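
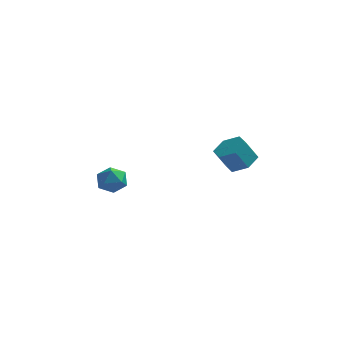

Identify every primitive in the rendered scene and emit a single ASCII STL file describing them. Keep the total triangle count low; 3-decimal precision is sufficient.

solid 
facet normal 0.451 0.232 -0.862
outer loop
vertex 3.766 -2.734 0.692
vertex 3.336 -2.013 0.661
vertex 4.083 -2.041 1.044
endloop
endfacet
facet normal 0.809 -0.514 0.284
outer loop
vertex 3.766 -2.734 0.692
vertex 4.083 -2.041 1.044
vertex 3.234 -3.008 1.71
endloop
endfacet
facet normal 0.809 -0.514 0.285
outer loop
vertex 3.234 -3.008 1.71
vertex 4.083 -2.041 1.044
vertex 3.551 -2.314 2.062
endloop
endfacet
facet normal -0.450 -0.232 0.862
outer loop
vertex 3.234 -3.008 1.71
vertex 3.551 -2.314 2.062
vertex 2.804 -2.287 1.679
endloop
endfacet
facet normal 0.451 0.232 -0.862
outer loop
vertex 4.083 -2.041 1.044
vertex 3.336 -2.013 0.661
vertex 3.653 -1.32 1.013
endloop
endfacet
facet normal 0.732 0.458 0.505
outer loop
vertex 4.083 -2.041 1.044
vertex 3.653 -1.32 1.013
vertex 3.551 -2.314 2.062
endloop
endfacet
facet normal 0.732 0.458 0.505
outer loop
vertex 3.551 -2.314 2.062
vertex 3.653 -1.32 1.013
vertex 3.121 -1.593 2.031
endloop
endfacet
facet normal -0.450 -0.232 0.862
outer loop
vertex 3.551 -2.314 2.062
vertex 3.121 -1.593 2.031
vertex 2.804 -2.287 1.679
endloop
endfacet
facet normal 0.451 0.232 -0.862
outer loop
vertex 3.653 -1.32 1.013
vertex 3.336 -2.013 0.661
vertex 2.906 -1.292 0.63
endloop
endfacet
facet normal -0.077 0.972 0.221
outer loop
vertex 3.653 -1.32 1.013
vertex 2.906 -1.292 0.63
vertex 3.121 -1.593 2.031
endloop
endfacet
facet normal -0.078 0.972 0.221
outer loop
vertex 3.121 -1.593 2.031
vertex 2.906 -1.292 0.63
vertex 2.374 -1.566 1.648
endloop
endfacet
facet normal -0.450 -0.232 0.862
outer loop
vertex 3.121 -1.593 2.031
vertex 2.374 -1.566 1.648
vertex 2.804 -2.287 1.679
endloop
endfacet
facet normal 0.450 0.232 -0.862
outer loop
vertex 2.906 -1.292 0.63
vertex 3.336 -2.013 0.661
vertex 2.589 -1.986 0.278
endloop
endfacet
facet normal -0.809 0.514 -0.285
outer loop
vertex 2.906 -1.292 0.63
vertex 2.589 -1.986 0.278
vertex 2.374 -1.566 1.648
endloop
endfacet
facet normal -0.809 0.515 -0.285
outer loop
vertex 2.374 -1.566 1.648
vertex 2.589 -1.986 0.278
vertex 2.057 -2.259 1.296
endloop
endfacet
facet normal -0.451 -0.232 0.862
outer loop
vertex 2.374 -1.566 1.648
vertex 2.057 -2.259 1.296
vertex 2.804 -2.287 1.679
endloop
endfacet
facet normal 0.450 0.232 -0.862
outer loop
vertex 2.589 -1.986 0.278
vertex 3.336 -2.013 0.661
vertex 3.019 -2.707 0.309
endloop
endfacet
facet normal -0.732 -0.458 -0.505
outer loop
vertex 2.589 -1.986 0.278
vertex 3.019 -2.707 0.309
vertex 2.057 -2.259 1.296
endloop
endfacet
facet normal -0.732 -0.458 -0.505
outer loop
vertex 2.057 -2.259 1.296
vertex 3.019 -2.707 0.309
vertex 2.487 -2.98 1.327
endloop
endfacet
facet normal -0.451 -0.232 0.862
outer loop
vertex 2.057 -2.259 1.296
vertex 2.487 -2.98 1.327
vertex 2.804 -2.287 1.679
endloop
endfacet
facet normal 0.450 0.232 -0.862
outer loop
vertex 3.019 -2.707 0.309
vertex 3.336 -2.013 0.661
vertex 3.766 -2.734 0.692
endloop
endfacet
facet normal 0.078 -0.972 -0.220
outer loop
vertex 3.019 -2.707 0.309
vertex 3.766 -2.734 0.692
vertex 2.487 -2.98 1.327
endloop
endfacet
facet normal 0.077 -0.972 -0.221
outer loop
vertex 2.487 -2.98 1.327
vertex 3.766 -2.734 0.692
vertex 3.234 -3.008 1.71
endloop
endfacet
facet normal -0.451 -0.232 0.862
outer loop
vertex 2.487 -2.98 1.327
vertex 3.234 -3.008 1.71
vertex 2.804 -2.287 1.679
endloop
endfacet
facet normal 0.209 0.322 0.923
outer loop
vertex -3.106 -0.958 -1.062
vertex -2.855 -1.711 -0.856
vertex -2.321 -1.172 -1.165
endloop
endfacet
facet normal 0.289 0.847 0.446
outer loop
vertex -3.106 -0.958 -1.062
vertex -2.321 -1.172 -1.165
vertex -2.706 -0.736 -1.743
endloop
endfacet
facet normal -0.334 0.936 0.109
outer loop
vertex -3.106 -0.958 -1.062
vertex -2.706 -0.736 -1.743
vertex -3.479 -1.006 -1.791
endloop
endfacet
facet normal -0.800 0.466 0.379
outer loop
vertex -3.106 -0.958 -1.062
vertex -3.479 -1.006 -1.791
vertex -3.571 -1.609 -1.243
endloop
endfacet
facet normal -0.464 0.086 0.882
outer loop
vertex -3.106 -0.958 -1.062
vertex -3.571 -1.609 -1.243
vertex -2.855 -1.711 -0.856
endloop
endfacet
facet normal 0.771 0.635 -0.035
outer loop
vertex -2.706 -0.736 -1.743
vertex -2.321 -1.172 -1.165
vertex -2.209 -1.351 -1.957
endloop
endfacet
facet normal 0.642 -0.213 0.737
outer loop
vertex -2.321 -1.172 -1.165
vertex -2.855 -1.711 -0.856
vertex -2.301 -1.954 -1.409
endloop
endfacet
facet normal -0.446 -0.594 0.669
outer loop
vertex -2.855 -1.711 -0.856
vertex -3.571 -1.609 -1.243
vertex -3.074 -2.224 -1.457
endloop
endfacet
facet normal -0.989 0.020 -0.144
outer loop
vertex -3.571 -1.609 -1.243
vertex -3.479 -1.006 -1.791
vertex -3.459 -1.788 -2.035
endloop
endfacet
facet normal -0.236 0.780 -0.580
outer loop
vertex -3.479 -1.006 -1.791
vertex -2.706 -0.736 -1.743
vertex -2.925 -1.249 -2.344
endloop
endfacet
facet normal 0.800 -0.466 -0.379
outer loop
vertex -2.674 -2.002 -2.138
vertex -2.209 -1.351 -1.957
vertex -2.301 -1.954 -1.409
endloop
endfacet
facet normal 0.334 -0.936 -0.109
outer loop
vertex -2.674 -2.002 -2.138
vertex -2.301 -1.954 -1.409
vertex -3.074 -2.224 -1.457
endloop
endfacet
facet normal -0.289 -0.847 -0.446
outer loop
vertex -2.674 -2.002 -2.138
vertex -3.074 -2.224 -1.457
vertex -3.459 -1.788 -2.035
endloop
endfacet
facet normal -0.209 -0.322 -0.923
outer loop
vertex -2.674 -2.002 -2.138
vertex -3.459 -1.788 -2.035
vertex -2.925 -1.249 -2.344
endloop
endfacet
facet normal 0.464 -0.086 -0.882
outer loop
vertex -2.674 -2.002 -2.138
vertex -2.925 -1.249 -2.344
vertex -2.209 -1.351 -1.957
endloop
endfacet
facet normal 0.989 -0.020 0.144
outer loop
vertex -2.301 -1.954 -1.409
vertex -2.209 -1.351 -1.957
vertex -2.321 -1.172 -1.165
endloop
endfacet
facet normal 0.236 -0.780 0.580
outer loop
vertex -3.074 -2.224 -1.457
vertex -2.301 -1.954 -1.409
vertex -2.855 -1.711 -0.856
endloop
endfacet
facet normal -0.771 -0.635 0.035
outer loop
vertex -3.459 -1.788 -2.035
vertex -3.074 -2.224 -1.457
vertex -3.571 -1.609 -1.243
endloop
endfacet
facet normal -0.642 0.213 -0.737
outer loop
vertex -2.925 -1.249 -2.344
vertex -3.459 -1.788 -2.035
vertex -3.479 -1.006 -1.791
endloop
endfacet
facet normal 0.446 0.594 -0.669
outer loop
vertex -2.209 -1.351 -1.957
vertex -2.925 -1.249 -2.344
vertex -2.706 -0.736 -1.743
endloop
endfacet

endsolid


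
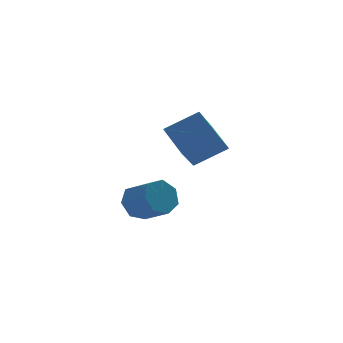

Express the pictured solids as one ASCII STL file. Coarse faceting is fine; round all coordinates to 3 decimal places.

solid 
facet normal -0.318 0.784 -0.533
outer loop
vertex 2.106 -0.24 -2.181
vertex 1.284 -0.622 -2.253
vertex 1.593 -0.059 -1.609
endloop
endfacet
facet normal 0.690 0.577 0.437
outer loop
vertex 2.106 -0.24 -2.181
vertex 1.593 -0.059 -1.609
vertex 2.599 -1.456 -1.355
endloop
endfacet
facet normal 0.690 0.577 0.437
outer loop
vertex 2.599 -1.456 -1.355
vertex 1.593 -0.059 -1.609
vertex 2.086 -1.275 -0.783
endloop
endfacet
facet normal 0.317 -0.784 0.533
outer loop
vertex 2.599 -1.456 -1.355
vertex 2.086 -1.275 -0.783
vertex 1.776 -1.838 -1.427
endloop
endfacet
facet normal -0.318 0.784 -0.533
outer loop
vertex 1.593 -0.059 -1.609
vertex 1.284 -0.622 -2.253
vertex 0.847 -0.302 -1.521
endloop
endfacet
facet normal -0.077 0.539 0.839
outer loop
vertex 1.593 -0.059 -1.609
vertex 0.847 -0.302 -1.521
vertex 2.086 -1.275 -0.783
endloop
endfacet
facet normal -0.077 0.538 0.839
outer loop
vertex 2.086 -1.275 -0.783
vertex 0.847 -0.302 -1.521
vertex 1.34 -1.518 -0.696
endloop
endfacet
facet normal 0.318 -0.784 0.533
outer loop
vertex 2.086 -1.275 -0.783
vertex 1.34 -1.518 -0.696
vertex 1.776 -1.838 -1.427
endloop
endfacet
facet normal -0.318 0.784 -0.533
outer loop
vertex 0.847 -0.302 -1.521
vertex 1.284 -0.622 -2.253
vertex 0.43 -0.786 -1.985
endloop
endfacet
facet normal -0.787 0.094 0.609
outer loop
vertex 0.847 -0.302 -1.521
vertex 0.43 -0.786 -1.985
vertex 1.34 -1.518 -0.696
endloop
endfacet
facet normal -0.787 0.096 0.610
outer loop
vertex 1.34 -1.518 -0.696
vertex 0.43 -0.786 -1.985
vertex 0.922 -2.002 -1.159
endloop
endfacet
facet normal 0.318 -0.784 0.533
outer loop
vertex 1.34 -1.518 -0.696
vertex 0.922 -2.002 -1.159
vertex 1.776 -1.838 -1.427
endloop
endfacet
facet normal -0.318 0.784 -0.533
outer loop
vertex 0.43 -0.786 -1.985
vertex 1.284 -0.622 -2.253
vertex 0.655 -1.147 -2.65
endloop
endfacet
facet normal -0.904 -0.419 -0.078
outer loop
vertex 0.43 -0.786 -1.985
vertex 0.655 -1.147 -2.65
vertex 0.922 -2.002 -1.159
endloop
endfacet
facet normal -0.904 -0.420 -0.079
outer loop
vertex 0.922 -2.002 -1.159
vertex 0.655 -1.147 -2.65
vertex 1.148 -2.363 -1.825
endloop
endfacet
facet normal 0.318 -0.784 0.533
outer loop
vertex 0.922 -2.002 -1.159
vertex 1.148 -2.363 -1.825
vertex 1.776 -1.838 -1.427
endloop
endfacet
facet normal -0.318 0.784 -0.533
outer loop
vertex 0.655 -1.147 -2.65
vertex 1.284 -0.622 -2.253
vertex 1.354 -1.112 -3.016
endloop
endfacet
facet normal -0.340 -0.618 -0.708
outer loop
vertex 0.655 -1.147 -2.65
vertex 1.354 -1.112 -3.016
vertex 1.148 -2.363 -1.825
endloop
endfacet
facet normal -0.340 -0.618 -0.708
outer loop
vertex 1.148 -2.363 -1.825
vertex 1.354 -1.112 -3.016
vertex 1.847 -2.328 -2.191
endloop
endfacet
facet normal 0.318 -0.784 0.533
outer loop
vertex 1.148 -2.363 -1.825
vertex 1.847 -2.328 -2.191
vertex 1.776 -1.838 -1.427
endloop
endfacet
facet normal -0.318 0.784 -0.533
outer loop
vertex 1.354 -1.112 -3.016
vertex 1.284 -0.622 -2.253
vertex 2.0 -0.709 -2.808
endloop
endfacet
facet normal 0.479 -0.352 -0.805
outer loop
vertex 1.354 -1.112 -3.016
vertex 2.0 -0.709 -2.808
vertex 1.847 -2.328 -2.191
endloop
endfacet
facet normal 0.480 -0.352 -0.804
outer loop
vertex 1.847 -2.328 -2.191
vertex 2.0 -0.709 -2.808
vertex 2.493 -1.924 -1.982
endloop
endfacet
facet normal 0.318 -0.784 0.533
outer loop
vertex 1.847 -2.328 -2.191
vertex 2.493 -1.924 -1.982
vertex 1.776 -1.838 -1.427
endloop
endfacet
facet normal -0.318 0.784 -0.533
outer loop
vertex 2.0 -0.709 -2.808
vertex 1.284 -0.622 -2.253
vertex 2.106 -0.24 -2.181
endloop
endfacet
facet normal 0.939 0.181 -0.294
outer loop
vertex 2.0 -0.709 -2.808
vertex 2.106 -0.24 -2.181
vertex 2.493 -1.924 -1.982
endloop
endfacet
facet normal 0.939 0.181 -0.294
outer loop
vertex 2.493 -1.924 -1.982
vertex 2.106 -0.24 -2.181
vertex 2.599 -1.456 -1.355
endloop
endfacet
facet normal 0.318 -0.785 0.532
outer loop
vertex 2.493 -1.924 -1.982
vertex 2.599 -1.456 -1.355
vertex 1.776 -1.838 -1.427
endloop
endfacet
facet normal -0.515 -0.513 0.687
outer loop
vertex 2.821 -3.11 3.766
vertex 1.402 -2.78 2.949
vertex 2.998 -4.396 2.938
endloop
endfacet
facet normal 0.849 -0.198 0.489
outer loop
vertex 4.038 -3.36 1.551
vertex 2.821 -3.11 3.766
vertex 2.998 -4.396 2.938
endloop
endfacet
facet normal -0.515 -0.513 0.687
outer loop
vertex 2.998 -4.396 2.938
vertex 1.402 -2.78 2.949
vertex 1.58 -4.066 2.121
endloop
endfacet
facet normal 0.115 -0.835 -0.538
outer loop
vertex 1.58 -4.066 2.121
vertex 4.038 -3.36 1.551
vertex 2.998 -4.396 2.938
endloop
endfacet
facet normal -0.115 0.835 0.538
outer loop
vertex 2.821 -3.11 3.766
vertex 2.442 -1.744 1.562
vertex 1.402 -2.78 2.949
endloop
endfacet
facet normal 0.850 -0.197 0.489
outer loop
vertex 3.86 -2.074 2.379
vertex 2.821 -3.11 3.766
vertex 4.038 -3.36 1.551
endloop
endfacet
facet normal -0.115 0.835 0.538
outer loop
vertex 3.86 -2.074 2.379
vertex 2.442 -1.744 1.562
vertex 2.821 -3.11 3.766
endloop
endfacet
facet normal -0.849 0.198 -0.489
outer loop
vertex 1.402 -2.78 2.949
vertex 2.442 -1.744 1.562
vertex 1.58 -4.066 2.121
endloop
endfacet
facet normal 0.115 -0.835 -0.538
outer loop
vertex 2.619 -3.03 0.734
vertex 4.038 -3.36 1.551
vertex 1.58 -4.066 2.121
endloop
endfacet
facet normal -0.850 0.198 -0.489
outer loop
vertex 1.58 -4.066 2.121
vertex 2.442 -1.744 1.562
vertex 2.619 -3.03 0.734
endloop
endfacet
facet normal 0.515 0.513 -0.687
outer loop
vertex 2.619 -3.03 0.734
vertex 3.86 -2.074 2.379
vertex 4.038 -3.36 1.551
endloop
endfacet
facet normal 0.515 0.513 -0.687
outer loop
vertex 2.442 -1.744 1.562
vertex 3.86 -2.074 2.379
vertex 2.619 -3.03 0.734
endloop
endfacet

endsolid


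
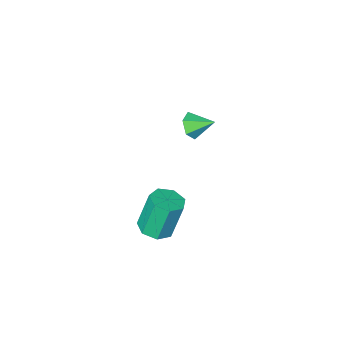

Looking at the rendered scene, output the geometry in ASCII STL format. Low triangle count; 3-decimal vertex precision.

solid 
facet normal 0.277 -0.068 -0.958
outer loop
vertex 2.86 2.887 -3.042
vertex 2.156 2.71 -3.233
vertex 2.472 3.388 -3.19
endloop
endfacet
facet normal 0.753 0.634 0.173
outer loop
vertex 2.86 2.887 -3.042
vertex 2.472 3.388 -3.19
vertex 2.367 3.008 -1.336
endloop
endfacet
facet normal 0.753 0.634 0.173
outer loop
vertex 2.367 3.008 -1.336
vertex 2.472 3.388 -3.19
vertex 1.979 3.509 -1.484
endloop
endfacet
facet normal -0.278 0.068 0.958
outer loop
vertex 2.367 3.008 -1.336
vertex 1.979 3.509 -1.484
vertex 1.664 2.83 -1.527
endloop
endfacet
facet normal 0.277 -0.068 -0.958
outer loop
vertex 2.472 3.388 -3.19
vertex 2.156 2.71 -3.233
vertex 1.847 3.379 -3.37
endloop
endfacet
facet normal 0.006 0.998 -0.069
outer loop
vertex 2.472 3.388 -3.19
vertex 1.847 3.379 -3.37
vertex 1.979 3.509 -1.484
endloop
endfacet
facet normal 0.006 0.998 -0.069
outer loop
vertex 1.979 3.509 -1.484
vertex 1.847 3.379 -3.37
vertex 1.354 3.5 -1.664
endloop
endfacet
facet normal -0.277 0.068 0.958
outer loop
vertex 1.979 3.509 -1.484
vertex 1.354 3.5 -1.664
vertex 1.664 2.83 -1.527
endloop
endfacet
facet normal 0.277 -0.068 -0.958
outer loop
vertex 1.847 3.379 -3.37
vertex 2.156 2.71 -3.233
vertex 1.455 2.865 -3.447
endloop
endfacet
facet normal -0.749 0.610 -0.260
outer loop
vertex 1.847 3.379 -3.37
vertex 1.455 2.865 -3.447
vertex 1.354 3.5 -1.664
endloop
endfacet
facet normal -0.749 0.610 -0.260
outer loop
vertex 1.354 3.5 -1.664
vertex 1.455 2.865 -3.447
vertex 0.962 2.986 -1.741
endloop
endfacet
facet normal -0.277 0.068 0.958
outer loop
vertex 1.354 3.5 -1.664
vertex 0.962 2.986 -1.741
vertex 1.664 2.83 -1.527
endloop
endfacet
facet normal 0.278 -0.068 -0.958
outer loop
vertex 1.455 2.865 -3.447
vertex 2.156 2.71 -3.233
vertex 1.591 2.234 -3.363
endloop
endfacet
facet normal -0.938 -0.236 -0.254
outer loop
vertex 1.455 2.865 -3.447
vertex 1.591 2.234 -3.363
vertex 0.962 2.986 -1.741
endloop
endfacet
facet normal -0.938 -0.236 -0.254
outer loop
vertex 0.962 2.986 -1.741
vertex 1.591 2.234 -3.363
vertex 1.098 2.355 -1.657
endloop
endfacet
facet normal -0.277 0.068 0.958
outer loop
vertex 0.962 2.986 -1.741
vertex 1.098 2.355 -1.657
vertex 1.664 2.83 -1.527
endloop
endfacet
facet normal 0.277 -0.068 -0.958
outer loop
vertex 1.591 2.234 -3.363
vertex 2.156 2.71 -3.233
vertex 2.153 1.961 -3.181
endloop
endfacet
facet normal -0.421 -0.905 -0.057
outer loop
vertex 1.591 2.234 -3.363
vertex 2.153 1.961 -3.181
vertex 1.098 2.355 -1.657
endloop
endfacet
facet normal -0.421 -0.905 -0.057
outer loop
vertex 1.098 2.355 -1.657
vertex 2.153 1.961 -3.181
vertex 1.66 2.082 -1.475
endloop
endfacet
facet normal -0.277 0.068 0.958
outer loop
vertex 1.098 2.355 -1.657
vertex 1.66 2.082 -1.475
vertex 1.664 2.83 -1.527
endloop
endfacet
facet normal 0.277 -0.068 -0.958
outer loop
vertex 2.153 1.961 -3.181
vertex 2.156 2.71 -3.233
vertex 2.718 2.252 -3.038
endloop
endfacet
facet normal 0.413 -0.892 0.183
outer loop
vertex 2.153 1.961 -3.181
vertex 2.718 2.252 -3.038
vertex 1.66 2.082 -1.475
endloop
endfacet
facet normal 0.413 -0.892 0.183
outer loop
vertex 1.66 2.082 -1.475
vertex 2.718 2.252 -3.038
vertex 2.225 2.373 -1.332
endloop
endfacet
facet normal -0.278 0.068 0.958
outer loop
vertex 1.66 2.082 -1.475
vertex 2.225 2.373 -1.332
vertex 1.664 2.83 -1.527
endloop
endfacet
facet normal 0.277 -0.068 -0.958
outer loop
vertex 2.718 2.252 -3.038
vertex 2.156 2.71 -3.233
vertex 2.86 2.887 -3.042
endloop
endfacet
facet normal 0.936 -0.207 0.285
outer loop
vertex 2.718 2.252 -3.038
vertex 2.86 2.887 -3.042
vertex 2.225 2.373 -1.332
endloop
endfacet
facet normal 0.936 -0.207 0.285
outer loop
vertex 2.225 2.373 -1.332
vertex 2.86 2.887 -3.042
vertex 2.367 3.008 -1.336
endloop
endfacet
facet normal -0.278 0.068 0.958
outer loop
vertex 2.225 2.373 -1.332
vertex 2.367 3.008 -1.336
vertex 1.664 2.83 -1.527
endloop
endfacet
facet normal 0.582 -0.659 -0.477
outer loop
vertex -2.449 -2.851 -3.338
vertex -2.877 -2.829 -3.891
vertex -2.338 -2.385 -3.847
endloop
endfacet
facet normal 0.444 0.611 0.656
outer loop
vertex -2.449 -2.851 -3.338
vertex -2.338 -2.385 -3.847
vertex -3.563 -2.051 -3.329
endloop
endfacet
facet normal 0.582 -0.659 -0.476
outer loop
vertex -2.338 -2.385 -3.847
vertex -2.877 -2.829 -3.891
vertex -2.765 -2.362 -4.401
endloop
endfacet
facet normal 0.212 0.969 -0.123
outer loop
vertex -2.338 -2.385 -3.847
vertex -2.765 -2.362 -4.401
vertex -3.563 -2.051 -3.329
endloop
endfacet
facet normal 0.581 -0.660 -0.476
outer loop
vertex -2.765 -2.362 -4.401
vertex -2.877 -2.829 -3.891
vertex -3.305 -2.806 -4.445
endloop
endfacet
facet normal -0.497 0.661 -0.562
outer loop
vertex -2.765 -2.362 -4.401
vertex -3.305 -2.806 -4.445
vertex -3.563 -2.051 -3.329
endloop
endfacet
facet normal 0.582 -0.659 -0.477
outer loop
vertex -3.305 -2.806 -4.445
vertex -2.877 -2.829 -3.891
vertex -3.416 -3.273 -3.935
endloop
endfacet
facet normal -0.975 -0.008 -0.220
outer loop
vertex -3.305 -2.806 -4.445
vertex -3.416 -3.273 -3.935
vertex -3.563 -2.051 -3.329
endloop
endfacet
facet normal 0.582 -0.659 -0.477
outer loop
vertex -3.416 -3.273 -3.935
vertex -2.877 -2.829 -3.891
vertex -2.988 -3.296 -3.382
endloop
endfacet
facet normal -0.743 -0.367 0.560
outer loop
vertex -3.416 -3.273 -3.935
vertex -2.988 -3.296 -3.382
vertex -3.563 -2.051 -3.329
endloop
endfacet
facet normal 0.582 -0.658 -0.477
outer loop
vertex -2.988 -3.296 -3.382
vertex -2.877 -2.829 -3.891
vertex -2.449 -2.851 -3.338
endloop
endfacet
facet normal -0.034 -0.058 0.998
outer loop
vertex -2.988 -3.296 -3.382
vertex -2.449 -2.851 -3.338
vertex -3.563 -2.051 -3.329
endloop
endfacet

endsolid


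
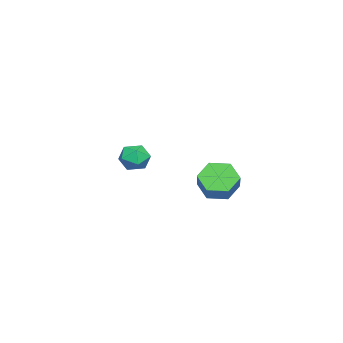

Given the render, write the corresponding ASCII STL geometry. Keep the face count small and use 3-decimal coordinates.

solid 
facet normal -0.733 -0.240 -0.637
outer loop
vertex 1.324 1.325 -0.603
vertex 0.709 1.65 -0.017
vertex 1.074 2.199 -0.644
endloop
endfacet
facet normal 0.622 0.142 -0.770
outer loop
vertex 1.324 1.325 -0.603
vertex 1.074 2.199 -0.644
vertex 2.307 1.645 0.25
endloop
endfacet
facet normal 0.622 0.143 -0.770
outer loop
vertex 2.307 1.645 0.25
vertex 1.074 2.199 -0.644
vertex 2.057 2.519 0.21
endloop
endfacet
facet normal 0.733 0.239 0.637
outer loop
vertex 2.307 1.645 0.25
vertex 2.057 2.519 0.21
vertex 1.691 1.97 0.837
endloop
endfacet
facet normal -0.734 -0.239 -0.636
outer loop
vertex 1.074 2.199 -0.644
vertex 0.709 1.65 -0.017
vertex 0.459 2.524 -0.057
endloop
endfacet
facet normal 0.074 0.903 -0.423
outer loop
vertex 1.074 2.199 -0.644
vertex 0.459 2.524 -0.057
vertex 2.057 2.519 0.21
endloop
endfacet
facet normal 0.074 0.903 -0.423
outer loop
vertex 2.057 2.519 0.21
vertex 0.459 2.524 -0.057
vertex 1.441 2.844 0.796
endloop
endfacet
facet normal 0.733 0.239 0.637
outer loop
vertex 2.057 2.519 0.21
vertex 1.441 2.844 0.796
vertex 1.691 1.97 0.837
endloop
endfacet
facet normal -0.733 -0.239 -0.637
outer loop
vertex 0.459 2.524 -0.057
vertex 0.709 1.65 -0.017
vertex 0.093 1.975 0.57
endloop
endfacet
facet normal -0.549 0.761 0.346
outer loop
vertex 0.459 2.524 -0.057
vertex 0.093 1.975 0.57
vertex 1.441 2.844 0.796
endloop
endfacet
facet normal -0.549 0.761 0.347
outer loop
vertex 1.441 2.844 0.796
vertex 0.093 1.975 0.57
vertex 1.076 2.295 1.423
endloop
endfacet
facet normal 0.733 0.240 0.637
outer loop
vertex 1.441 2.844 0.796
vertex 1.076 2.295 1.423
vertex 1.691 1.97 0.837
endloop
endfacet
facet normal -0.733 -0.239 -0.637
outer loop
vertex 0.093 1.975 0.57
vertex 0.709 1.65 -0.017
vertex 0.343 1.101 0.61
endloop
endfacet
facet normal -0.622 -0.143 0.770
outer loop
vertex 0.093 1.975 0.57
vertex 0.343 1.101 0.61
vertex 1.076 2.295 1.423
endloop
endfacet
facet normal -0.622 -0.142 0.770
outer loop
vertex 1.076 2.295 1.423
vertex 0.343 1.101 0.61
vertex 1.326 1.421 1.464
endloop
endfacet
facet normal 0.733 0.240 0.637
outer loop
vertex 1.076 2.295 1.423
vertex 1.326 1.421 1.464
vertex 1.691 1.97 0.837
endloop
endfacet
facet normal -0.733 -0.239 -0.637
outer loop
vertex 0.343 1.101 0.61
vertex 0.709 1.65 -0.017
vertex 0.959 0.776 0.024
endloop
endfacet
facet normal -0.074 -0.903 0.423
outer loop
vertex 0.343 1.101 0.61
vertex 0.959 0.776 0.024
vertex 1.326 1.421 1.464
endloop
endfacet
facet normal -0.073 -0.903 0.423
outer loop
vertex 1.326 1.421 1.464
vertex 0.959 0.776 0.024
vertex 1.941 1.096 0.877
endloop
endfacet
facet normal 0.734 0.239 0.636
outer loop
vertex 1.326 1.421 1.464
vertex 1.941 1.096 0.877
vertex 1.691 1.97 0.837
endloop
endfacet
facet normal -0.733 -0.240 -0.637
outer loop
vertex 0.959 0.776 0.024
vertex 0.709 1.65 -0.017
vertex 1.324 1.325 -0.603
endloop
endfacet
facet normal 0.549 -0.761 -0.347
outer loop
vertex 0.959 0.776 0.024
vertex 1.324 1.325 -0.603
vertex 1.941 1.096 0.877
endloop
endfacet
facet normal 0.548 -0.761 -0.346
outer loop
vertex 1.941 1.096 0.877
vertex 1.324 1.325 -0.603
vertex 2.307 1.645 0.25
endloop
endfacet
facet normal 0.733 0.239 0.637
outer loop
vertex 1.941 1.096 0.877
vertex 2.307 1.645 0.25
vertex 1.691 1.97 0.837
endloop
endfacet
facet normal -0.596 0.715 0.366
outer loop
vertex -3.558 -2.938 -0.256
vertex -4.231 -3.354 -0.539
vertex -3.938 -3.506 0.234
endloop
endfacet
facet normal -0.002 0.654 0.757
outer loop
vertex -3.558 -2.938 -0.256
vertex -3.938 -3.506 0.234
vertex -3.098 -3.47 0.205
endloop
endfacet
facet normal 0.556 0.764 0.327
outer loop
vertex -3.558 -2.938 -0.256
vertex -3.098 -3.47 0.205
vertex -2.872 -3.296 -0.586
endloop
endfacet
facet normal 0.308 0.893 -0.329
outer loop
vertex -3.558 -2.938 -0.256
vertex -2.872 -3.296 -0.586
vertex -3.573 -3.224 -1.046
endloop
endfacet
facet normal -0.405 0.862 -0.304
outer loop
vertex -3.558 -2.938 -0.256
vertex -3.573 -3.224 -1.046
vertex -4.231 -3.354 -0.539
endloop
endfacet
facet normal 0.035 -0.017 0.999
outer loop
vertex -3.098 -3.47 0.205
vertex -3.938 -3.506 0.234
vertex -3.487 -4.216 0.206
endloop
endfacet
facet normal -0.926 0.082 0.367
outer loop
vertex -3.938 -3.506 0.234
vertex -4.231 -3.354 -0.539
vertex -4.188 -4.144 -0.254
endloop
endfacet
facet normal -0.617 0.321 -0.719
outer loop
vertex -4.231 -3.354 -0.539
vertex -3.573 -3.224 -1.046
vertex -3.962 -3.97 -1.045
endloop
endfacet
facet normal 0.536 0.370 -0.759
outer loop
vertex -3.573 -3.224 -1.046
vertex -2.872 -3.296 -0.586
vertex -3.122 -3.934 -1.074
endloop
endfacet
facet normal 0.939 0.161 0.304
outer loop
vertex -2.872 -3.296 -0.586
vertex -3.098 -3.47 0.205
vertex -2.829 -4.086 -0.301
endloop
endfacet
facet normal -0.308 -0.893 0.329
outer loop
vertex -3.502 -4.502 -0.584
vertex -3.487 -4.216 0.206
vertex -4.188 -4.144 -0.254
endloop
endfacet
facet normal -0.556 -0.764 -0.327
outer loop
vertex -3.502 -4.502 -0.584
vertex -4.188 -4.144 -0.254
vertex -3.962 -3.97 -1.045
endloop
endfacet
facet normal 0.002 -0.654 -0.757
outer loop
vertex -3.502 -4.502 -0.584
vertex -3.962 -3.97 -1.045
vertex -3.122 -3.934 -1.074
endloop
endfacet
facet normal 0.596 -0.715 -0.366
outer loop
vertex -3.502 -4.502 -0.584
vertex -3.122 -3.934 -1.074
vertex -2.829 -4.086 -0.301
endloop
endfacet
facet normal 0.405 -0.862 0.304
outer loop
vertex -3.502 -4.502 -0.584
vertex -2.829 -4.086 -0.301
vertex -3.487 -4.216 0.206
endloop
endfacet
facet normal -0.536 -0.370 0.759
outer loop
vertex -4.188 -4.144 -0.254
vertex -3.487 -4.216 0.206
vertex -3.938 -3.506 0.234
endloop
endfacet
facet normal -0.939 -0.161 -0.304
outer loop
vertex -3.962 -3.97 -1.045
vertex -4.188 -4.144 -0.254
vertex -4.231 -3.354 -0.539
endloop
endfacet
facet normal -0.035 0.017 -0.999
outer loop
vertex -3.122 -3.934 -1.074
vertex -3.962 -3.97 -1.045
vertex -3.573 -3.224 -1.046
endloop
endfacet
facet normal 0.926 -0.082 -0.367
outer loop
vertex -2.829 -4.086 -0.301
vertex -3.122 -3.934 -1.074
vertex -2.872 -3.296 -0.586
endloop
endfacet
facet normal 0.617 -0.321 0.719
outer loop
vertex -3.487 -4.216 0.206
vertex -2.829 -4.086 -0.301
vertex -3.098 -3.47 0.205
endloop
endfacet

endsolid


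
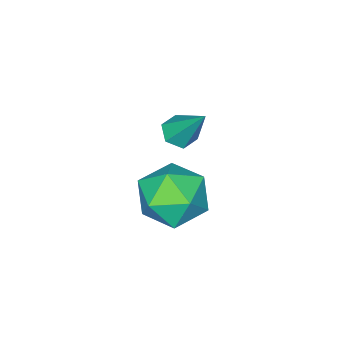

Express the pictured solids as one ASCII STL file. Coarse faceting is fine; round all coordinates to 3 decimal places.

solid 
facet normal -0.041 -0.586 -0.810
outer loop
vertex 1.742 -2.437 2.853
vertex 1.163 -2.438 2.883
vertex 1.436 -2.03 2.574
endloop
endfacet
facet normal 0.828 0.551 -0.104
outer loop
vertex 1.742 -2.437 2.853
vertex 1.436 -2.03 2.574
vertex 1.237 -1.402 4.317
endloop
endfacet
facet normal -0.042 -0.585 -0.810
outer loop
vertex 1.436 -2.03 2.574
vertex 1.163 -2.438 2.883
vertex 0.857 -2.031 2.605
endloop
endfacet
facet normal -0.020 0.940 -0.341
outer loop
vertex 1.436 -2.03 2.574
vertex 0.857 -2.031 2.605
vertex 1.237 -1.402 4.317
endloop
endfacet
facet normal -0.042 -0.585 -0.810
outer loop
vertex 0.857 -2.031 2.605
vertex 1.163 -2.438 2.883
vertex 0.584 -2.439 2.914
endloop
endfacet
facet normal -0.836 0.548 -0.016
outer loop
vertex 0.857 -2.031 2.605
vertex 0.584 -2.439 2.914
vertex 1.237 -1.402 4.317
endloop
endfacet
facet normal -0.042 -0.585 -0.810
outer loop
vertex 0.584 -2.439 2.914
vertex 1.163 -2.438 2.883
vertex 0.89 -2.846 3.192
endloop
endfacet
facet normal -0.805 -0.232 0.546
outer loop
vertex 0.584 -2.439 2.914
vertex 0.89 -2.846 3.192
vertex 1.237 -1.402 4.317
endloop
endfacet
facet normal -0.042 -0.585 -0.810
outer loop
vertex 0.89 -2.846 3.192
vertex 1.163 -2.438 2.883
vertex 1.469 -2.845 3.161
endloop
endfacet
facet normal 0.043 -0.620 0.783
outer loop
vertex 0.89 -2.846 3.192
vertex 1.469 -2.845 3.161
vertex 1.237 -1.402 4.317
endloop
endfacet
facet normal -0.041 -0.584 -0.810
outer loop
vertex 1.469 -2.845 3.161
vertex 1.163 -2.438 2.883
vertex 1.742 -2.437 2.853
endloop
endfacet
facet normal 0.859 -0.229 0.458
outer loop
vertex 1.469 -2.845 3.161
vertex 1.742 -2.437 2.853
vertex 1.237 -1.402 4.317
endloop
endfacet
facet normal -0.939 -0.093 0.330
outer loop
vertex 0.836 -2.065 0.388
vertex 1.218 -2.687 1.298
vertex 1.131 -1.526 1.379
endloop
endfacet
facet normal -0.855 0.518 -0.027
outer loop
vertex 0.836 -2.065 0.388
vertex 1.131 -1.526 1.379
vertex 1.441 -1.068 0.351
endloop
endfacet
facet normal -0.633 0.359 -0.686
outer loop
vertex 0.836 -2.065 0.388
vertex 1.441 -1.068 0.351
vertex 1.72 -1.946 -0.365
endloop
endfacet
facet normal -0.580 -0.350 -0.736
outer loop
vertex 0.836 -2.065 0.388
vertex 1.72 -1.946 -0.365
vertex 1.582 -2.947 0.22
endloop
endfacet
facet normal -0.769 -0.630 -0.108
outer loop
vertex 0.836 -2.065 0.388
vertex 1.582 -2.947 0.22
vertex 1.218 -2.687 1.298
endloop
endfacet
facet normal -0.341 0.893 0.295
outer loop
vertex 1.441 -1.068 0.351
vertex 1.131 -1.526 1.379
vertex 2.198 -1.073 1.24
endloop
endfacet
facet normal -0.477 -0.097 0.874
outer loop
vertex 1.131 -1.526 1.379
vertex 1.218 -2.687 1.298
vertex 2.06 -2.074 1.825
endloop
endfacet
facet normal -0.200 -0.966 0.165
outer loop
vertex 1.218 -2.687 1.298
vertex 1.582 -2.947 0.22
vertex 2.339 -2.952 1.109
endloop
endfacet
facet normal 0.107 -0.513 -0.852
outer loop
vertex 1.582 -2.947 0.22
vertex 1.72 -1.946 -0.365
vertex 2.649 -2.494 0.081
endloop
endfacet
facet normal 0.020 0.636 -0.772
outer loop
vertex 1.72 -1.946 -0.365
vertex 1.441 -1.068 0.351
vertex 2.562 -1.333 0.162
endloop
endfacet
facet normal 0.580 0.350 0.736
outer loop
vertex 2.944 -1.955 1.072
vertex 2.198 -1.073 1.24
vertex 2.06 -2.074 1.825
endloop
endfacet
facet normal 0.633 -0.359 0.686
outer loop
vertex 2.944 -1.955 1.072
vertex 2.06 -2.074 1.825
vertex 2.339 -2.952 1.109
endloop
endfacet
facet normal 0.855 -0.518 0.027
outer loop
vertex 2.944 -1.955 1.072
vertex 2.339 -2.952 1.109
vertex 2.649 -2.494 0.081
endloop
endfacet
facet normal 0.939 0.093 -0.330
outer loop
vertex 2.944 -1.955 1.072
vertex 2.649 -2.494 0.081
vertex 2.562 -1.333 0.162
endloop
endfacet
facet normal 0.769 0.630 0.108
outer loop
vertex 2.944 -1.955 1.072
vertex 2.562 -1.333 0.162
vertex 2.198 -1.073 1.24
endloop
endfacet
facet normal -0.107 0.513 0.852
outer loop
vertex 2.06 -2.074 1.825
vertex 2.198 -1.073 1.24
vertex 1.131 -1.526 1.379
endloop
endfacet
facet normal -0.020 -0.636 0.772
outer loop
vertex 2.339 -2.952 1.109
vertex 2.06 -2.074 1.825
vertex 1.218 -2.687 1.298
endloop
endfacet
facet normal 0.341 -0.893 -0.295
outer loop
vertex 2.649 -2.494 0.081
vertex 2.339 -2.952 1.109
vertex 1.582 -2.947 0.22
endloop
endfacet
facet normal 0.477 0.097 -0.874
outer loop
vertex 2.562 -1.333 0.162
vertex 2.649 -2.494 0.081
vertex 1.72 -1.946 -0.365
endloop
endfacet
facet normal 0.200 0.966 -0.165
outer loop
vertex 2.198 -1.073 1.24
vertex 2.562 -1.333 0.162
vertex 1.441 -1.068 0.351
endloop
endfacet

endsolid


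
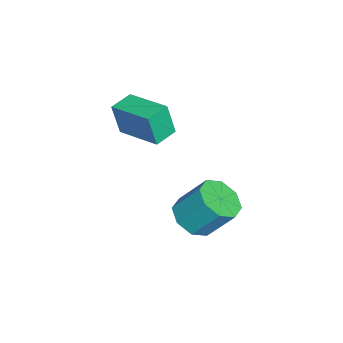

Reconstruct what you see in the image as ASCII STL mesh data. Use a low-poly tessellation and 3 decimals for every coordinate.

solid 
facet normal -0.050 -0.612 -0.790
outer loop
vertex -2.137 1.193 -3.017
vertex -3.061 1.089 -2.878
vertex -2.527 1.683 -3.372
endloop
endfacet
facet normal 0.839 0.403 -0.365
outer loop
vertex -2.137 1.193 -3.017
vertex -2.527 1.683 -3.372
vertex -2.055 2.196 -1.722
endloop
endfacet
facet normal 0.839 0.403 -0.365
outer loop
vertex -2.055 2.196 -1.722
vertex -2.527 1.683 -3.372
vertex -2.445 2.686 -2.077
endloop
endfacet
facet normal 0.050 0.612 0.789
outer loop
vertex -2.055 2.196 -1.722
vertex -2.445 2.686 -2.077
vertex -2.979 2.091 -1.582
endloop
endfacet
facet normal -0.051 -0.611 -0.790
outer loop
vertex -2.527 1.683 -3.372
vertex -3.061 1.089 -2.878
vertex -3.229 1.825 -3.437
endloop
endfacet
facet normal 0.211 0.766 -0.607
outer loop
vertex -2.527 1.683 -3.372
vertex -3.229 1.825 -3.437
vertex -2.445 2.686 -2.077
endloop
endfacet
facet normal 0.211 0.766 -0.607
outer loop
vertex -2.445 2.686 -2.077
vertex -3.229 1.825 -3.437
vertex -3.147 2.828 -2.142
endloop
endfacet
facet normal 0.051 0.612 0.790
outer loop
vertex -2.445 2.686 -2.077
vertex -3.147 2.828 -2.142
vertex -2.979 2.091 -1.582
endloop
endfacet
facet normal -0.049 -0.611 -0.790
outer loop
vertex -3.229 1.825 -3.437
vertex -3.061 1.089 -2.878
vertex -3.833 1.535 -3.175
endloop
endfacet
facet normal -0.541 0.681 -0.493
outer loop
vertex -3.229 1.825 -3.437
vertex -3.833 1.535 -3.175
vertex -3.147 2.828 -2.142
endloop
endfacet
facet normal -0.541 0.681 -0.493
outer loop
vertex -3.147 2.828 -2.142
vertex -3.833 1.535 -3.175
vertex -3.751 2.538 -1.88
endloop
endfacet
facet normal 0.049 0.611 0.790
outer loop
vertex -3.147 2.828 -2.142
vertex -3.751 2.538 -1.88
vertex -2.979 2.091 -1.582
endloop
endfacet
facet normal -0.050 -0.612 -0.789
outer loop
vertex -3.833 1.535 -3.175
vertex -3.061 1.089 -2.878
vertex -3.985 0.984 -2.738
endloop
endfacet
facet normal -0.976 0.197 -0.091
outer loop
vertex -3.833 1.535 -3.175
vertex -3.985 0.984 -2.738
vertex -3.751 2.538 -1.88
endloop
endfacet
facet normal -0.976 0.197 -0.091
outer loop
vertex -3.751 2.538 -1.88
vertex -3.985 0.984 -2.738
vertex -3.903 1.987 -1.443
endloop
endfacet
facet normal 0.050 0.612 0.789
outer loop
vertex -3.751 2.538 -1.88
vertex -3.903 1.987 -1.443
vertex -2.979 2.091 -1.582
endloop
endfacet
facet normal -0.050 -0.612 -0.789
outer loop
vertex -3.985 0.984 -2.738
vertex -3.061 1.089 -2.878
vertex -3.595 0.494 -2.383
endloop
endfacet
facet normal -0.839 -0.403 0.365
outer loop
vertex -3.985 0.984 -2.738
vertex -3.595 0.494 -2.383
vertex -3.903 1.987 -1.443
endloop
endfacet
facet normal -0.839 -0.403 0.365
outer loop
vertex -3.903 1.987 -1.443
vertex -3.595 0.494 -2.383
vertex -3.513 1.497 -1.088
endloop
endfacet
facet normal 0.050 0.612 0.790
outer loop
vertex -3.903 1.987 -1.443
vertex -3.513 1.497 -1.088
vertex -2.979 2.091 -1.582
endloop
endfacet
facet normal -0.051 -0.612 -0.790
outer loop
vertex -3.595 0.494 -2.383
vertex -3.061 1.089 -2.878
vertex -2.893 0.352 -2.318
endloop
endfacet
facet normal -0.211 -0.766 0.607
outer loop
vertex -3.595 0.494 -2.383
vertex -2.893 0.352 -2.318
vertex -3.513 1.497 -1.088
endloop
endfacet
facet normal -0.211 -0.766 0.607
outer loop
vertex -3.513 1.497 -1.088
vertex -2.893 0.352 -2.318
vertex -2.811 1.355 -1.023
endloop
endfacet
facet normal 0.051 0.611 0.790
outer loop
vertex -3.513 1.497 -1.088
vertex -2.811 1.355 -1.023
vertex -2.979 2.091 -1.582
endloop
endfacet
facet normal -0.049 -0.611 -0.790
outer loop
vertex -2.893 0.352 -2.318
vertex -3.061 1.089 -2.878
vertex -2.289 0.642 -2.58
endloop
endfacet
facet normal 0.541 -0.681 0.493
outer loop
vertex -2.893 0.352 -2.318
vertex -2.289 0.642 -2.58
vertex -2.811 1.355 -1.023
endloop
endfacet
facet normal 0.541 -0.681 0.493
outer loop
vertex -2.811 1.355 -1.023
vertex -2.289 0.642 -2.58
vertex -2.207 1.645 -1.285
endloop
endfacet
facet normal 0.049 0.611 0.790
outer loop
vertex -2.811 1.355 -1.023
vertex -2.207 1.645 -1.285
vertex -2.979 2.091 -1.582
endloop
endfacet
facet normal -0.050 -0.612 -0.789
outer loop
vertex -2.289 0.642 -2.58
vertex -3.061 1.089 -2.878
vertex -2.137 1.193 -3.017
endloop
endfacet
facet normal 0.976 -0.197 0.091
outer loop
vertex -2.289 0.642 -2.58
vertex -2.137 1.193 -3.017
vertex -2.207 1.645 -1.285
endloop
endfacet
facet normal 0.976 -0.197 0.091
outer loop
vertex -2.207 1.645 -1.285
vertex -2.137 1.193 -3.017
vertex -2.055 2.196 -1.722
endloop
endfacet
facet normal 0.050 0.612 0.789
outer loop
vertex -2.207 1.645 -1.285
vertex -2.055 2.196 -1.722
vertex -2.979 2.091 -1.582
endloop
endfacet
facet normal -0.540 -0.822 -0.179
outer loop
vertex -4.013 -2.017 2.064
vertex -4.838 -1.501 2.183
vertex -4.021 -1.72 0.726
endloop
endfacet
facet normal 0.842 -0.526 -0.122
outer loop
vertex -3.022 -0.199 1.057
vertex -4.013 -2.017 2.064
vertex -4.021 -1.72 0.726
endloop
endfacet
facet normal -0.539 -0.823 -0.179
outer loop
vertex -4.021 -1.72 0.726
vertex -4.838 -1.501 2.183
vertex -4.846 -1.205 0.845
endloop
endfacet
facet normal -0.006 0.216 -0.976
outer loop
vertex -4.846 -1.205 0.845
vertex -3.022 -0.199 1.057
vertex -4.021 -1.72 0.726
endloop
endfacet
facet normal 0.006 -0.216 0.976
outer loop
vertex -4.013 -2.017 2.064
vertex -3.839 0.02 2.514
vertex -4.838 -1.501 2.183
endloop
endfacet
facet normal 0.842 -0.526 -0.121
outer loop
vertex -3.014 -0.495 2.395
vertex -4.013 -2.017 2.064
vertex -3.022 -0.199 1.057
endloop
endfacet
facet normal 0.006 -0.216 0.976
outer loop
vertex -3.014 -0.495 2.395
vertex -3.839 0.02 2.514
vertex -4.013 -2.017 2.064
endloop
endfacet
facet normal -0.842 0.526 0.121
outer loop
vertex -4.838 -1.501 2.183
vertex -3.839 0.02 2.514
vertex -4.846 -1.205 0.845
endloop
endfacet
facet normal -0.006 0.216 -0.976
outer loop
vertex -3.847 0.317 1.176
vertex -3.022 -0.199 1.057
vertex -4.846 -1.205 0.845
endloop
endfacet
facet normal -0.842 0.526 0.122
outer loop
vertex -4.846 -1.205 0.845
vertex -3.839 0.02 2.514
vertex -3.847 0.317 1.176
endloop
endfacet
facet normal 0.540 0.822 0.179
outer loop
vertex -3.847 0.317 1.176
vertex -3.014 -0.495 2.395
vertex -3.022 -0.199 1.057
endloop
endfacet
facet normal 0.539 0.823 0.179
outer loop
vertex -3.839 0.02 2.514
vertex -3.014 -0.495 2.395
vertex -3.847 0.317 1.176
endloop
endfacet

endsolid


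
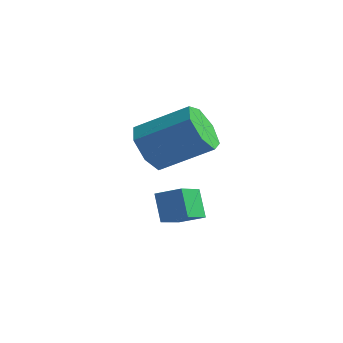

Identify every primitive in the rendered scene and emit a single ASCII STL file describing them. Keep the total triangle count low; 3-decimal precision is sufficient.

solid 
facet normal -0.686 -0.529 -0.500
outer loop
vertex -2.551 0.325 0.233
vertex -3.173 0.482 0.92
vertex -3.007 0.995 0.15
endloop
endfacet
facet normal 0.465 0.210 -0.860
outer loop
vertex -2.551 0.325 0.233
vertex -3.007 0.995 0.15
vertex -1.206 1.361 1.212
endloop
endfacet
facet normal 0.464 0.211 -0.860
outer loop
vertex -1.206 1.361 1.212
vertex -3.007 0.995 0.15
vertex -1.662 2.031 1.13
endloop
endfacet
facet normal 0.687 0.528 0.499
outer loop
vertex -1.206 1.361 1.212
vertex -1.662 2.031 1.13
vertex -1.827 1.518 1.9
endloop
endfacet
facet normal -0.687 -0.528 -0.500
outer loop
vertex -3.007 0.995 0.15
vertex -3.173 0.482 0.92
vertex -3.588 1.28 0.648
endloop
endfacet
facet normal -0.148 0.774 -0.616
outer loop
vertex -3.007 0.995 0.15
vertex -3.588 1.28 0.648
vertex -1.662 2.031 1.13
endloop
endfacet
facet normal -0.148 0.774 -0.616
outer loop
vertex -1.662 2.031 1.13
vertex -3.588 1.28 0.648
vertex -2.243 2.316 1.627
endloop
endfacet
facet normal 0.686 0.529 0.499
outer loop
vertex -1.662 2.031 1.13
vertex -2.243 2.316 1.627
vertex -1.827 1.518 1.9
endloop
endfacet
facet normal -0.687 -0.528 -0.500
outer loop
vertex -3.588 1.28 0.648
vertex -3.173 0.482 0.92
vertex -3.856 0.963 1.35
endloop
endfacet
facet normal -0.649 0.755 0.093
outer loop
vertex -3.588 1.28 0.648
vertex -3.856 0.963 1.35
vertex -2.243 2.316 1.627
endloop
endfacet
facet normal -0.649 0.755 0.093
outer loop
vertex -2.243 2.316 1.627
vertex -3.856 0.963 1.35
vertex -2.511 1.999 2.329
endloop
endfacet
facet normal 0.686 0.529 0.500
outer loop
vertex -2.243 2.316 1.627
vertex -2.511 1.999 2.329
vertex -1.827 1.518 1.9
endloop
endfacet
facet normal -0.687 -0.528 -0.499
outer loop
vertex -3.856 0.963 1.35
vertex -3.173 0.482 0.92
vertex -3.609 0.284 1.729
endloop
endfacet
facet normal -0.661 0.168 0.731
outer loop
vertex -3.856 0.963 1.35
vertex -3.609 0.284 1.729
vertex -2.511 1.999 2.329
endloop
endfacet
facet normal -0.661 0.168 0.731
outer loop
vertex -2.511 1.999 2.329
vertex -3.609 0.284 1.729
vertex -2.264 1.32 2.708
endloop
endfacet
facet normal 0.686 0.529 0.500
outer loop
vertex -2.511 1.999 2.329
vertex -2.264 1.32 2.708
vertex -1.827 1.518 1.9
endloop
endfacet
facet normal -0.686 -0.529 -0.499
outer loop
vertex -3.609 0.284 1.729
vertex -3.173 0.482 0.92
vertex -3.033 -0.246 1.499
endloop
endfacet
facet normal -0.175 -0.546 0.819
outer loop
vertex -3.609 0.284 1.729
vertex -3.033 -0.246 1.499
vertex -2.264 1.32 2.708
endloop
endfacet
facet normal -0.175 -0.546 0.819
outer loop
vertex -2.264 1.32 2.708
vertex -3.033 -0.246 1.499
vertex -1.688 0.79 2.478
endloop
endfacet
facet normal 0.686 0.528 0.500
outer loop
vertex -2.264 1.32 2.708
vertex -1.688 0.79 2.478
vertex -1.827 1.518 1.9
endloop
endfacet
facet normal -0.686 -0.529 -0.499
outer loop
vertex -3.033 -0.246 1.499
vertex -3.173 0.482 0.92
vertex -2.562 -0.228 0.833
endloop
endfacet
facet normal 0.443 -0.849 0.290
outer loop
vertex -3.033 -0.246 1.499
vertex -2.562 -0.228 0.833
vertex -1.688 0.79 2.478
endloop
endfacet
facet normal 0.442 -0.849 0.290
outer loop
vertex -1.688 0.79 2.478
vertex -2.562 -0.228 0.833
vertex -1.217 0.808 1.813
endloop
endfacet
facet normal 0.686 0.528 0.500
outer loop
vertex -1.688 0.79 2.478
vertex -1.217 0.808 1.813
vertex -1.827 1.518 1.9
endloop
endfacet
facet normal -0.686 -0.529 -0.500
outer loop
vertex -2.562 -0.228 0.833
vertex -3.173 0.482 0.92
vertex -2.551 0.325 0.233
endloop
endfacet
facet normal 0.727 -0.511 -0.458
outer loop
vertex -2.562 -0.228 0.833
vertex -2.551 0.325 0.233
vertex -1.217 0.808 1.813
endloop
endfacet
facet normal 0.727 -0.512 -0.458
outer loop
vertex -1.217 0.808 1.813
vertex -2.551 0.325 0.233
vertex -1.206 1.361 1.212
endloop
endfacet
facet normal 0.687 0.529 0.499
outer loop
vertex -1.217 0.808 1.813
vertex -1.206 1.361 1.212
vertex -1.827 1.518 1.9
endloop
endfacet
facet normal -0.488 0.233 0.841
outer loop
vertex -3.029 0.602 -1.01
vertex -2.218 0.954 -0.637
vertex -3.274 1.61 -1.432
endloop
endfacet
facet normal -0.845 -0.368 -0.388
outer loop
vertex -2.722 1.346 -2.383
vertex -3.029 0.602 -1.01
vertex -3.274 1.61 -1.432
endloop
endfacet
facet normal -0.487 0.235 0.841
outer loop
vertex -3.274 1.61 -1.432
vertex -2.218 0.954 -0.637
vertex -2.462 1.963 -1.06
endloop
endfacet
facet normal -0.219 0.900 -0.377
outer loop
vertex -2.462 1.963 -1.06
vertex -2.722 1.346 -2.383
vertex -3.274 1.61 -1.432
endloop
endfacet
facet normal 0.218 -0.901 0.376
outer loop
vertex -3.029 0.602 -1.01
vertex -1.666 0.69 -1.588
vertex -2.218 0.954 -0.637
endloop
endfacet
facet normal -0.845 -0.367 -0.388
outer loop
vertex -2.478 0.337 -1.96
vertex -3.029 0.602 -1.01
vertex -2.722 1.346 -2.383
endloop
endfacet
facet normal 0.218 -0.900 0.378
outer loop
vertex -2.478 0.337 -1.96
vertex -1.666 0.69 -1.588
vertex -3.029 0.602 -1.01
endloop
endfacet
facet normal 0.845 0.367 0.389
outer loop
vertex -2.218 0.954 -0.637
vertex -1.666 0.69 -1.588
vertex -2.462 1.963 -1.06
endloop
endfacet
facet normal -0.217 0.900 -0.377
outer loop
vertex -1.911 1.698 -2.01
vertex -2.722 1.346 -2.383
vertex -2.462 1.963 -1.06
endloop
endfacet
facet normal 0.845 0.368 0.388
outer loop
vertex -2.462 1.963 -1.06
vertex -1.666 0.69 -1.588
vertex -1.911 1.698 -2.01
endloop
endfacet
facet normal 0.488 -0.234 -0.841
outer loop
vertex -1.911 1.698 -2.01
vertex -2.478 0.337 -1.96
vertex -2.722 1.346 -2.383
endloop
endfacet
facet normal 0.487 -0.234 -0.841
outer loop
vertex -1.666 0.69 -1.588
vertex -2.478 0.337 -1.96
vertex -1.911 1.698 -2.01
endloop
endfacet

endsolid


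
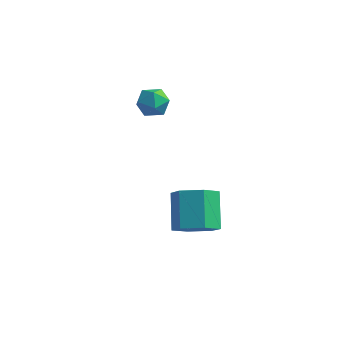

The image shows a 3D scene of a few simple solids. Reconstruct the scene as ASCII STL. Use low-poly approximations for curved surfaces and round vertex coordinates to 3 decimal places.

solid 
facet normal 0.345 -0.632 -0.694
outer loop
vertex 4.536 -3.948 -3.704
vertex 3.955 -3.539 -4.365
vertex 4.853 -3.197 -4.23
endloop
endfacet
facet normal 0.880 -0.040 0.474
outer loop
vertex 4.536 -3.948 -3.704
vertex 4.853 -3.197 -4.23
vertex 3.925 -2.83 -2.475
endloop
endfacet
facet normal 0.880 -0.040 0.474
outer loop
vertex 3.925 -2.83 -2.475
vertex 4.853 -3.197 -4.23
vertex 4.242 -2.079 -3.0
endloop
endfacet
facet normal -0.345 0.631 0.695
outer loop
vertex 3.925 -2.83 -2.475
vertex 4.242 -2.079 -3.0
vertex 3.345 -2.421 -3.135
endloop
endfacet
facet normal 0.345 -0.631 -0.695
outer loop
vertex 4.853 -3.197 -4.23
vertex 3.955 -3.539 -4.365
vertex 4.272 -2.788 -4.89
endloop
endfacet
facet normal 0.723 0.651 -0.233
outer loop
vertex 4.853 -3.197 -4.23
vertex 4.272 -2.788 -4.89
vertex 4.242 -2.079 -3.0
endloop
endfacet
facet normal 0.723 0.650 -0.232
outer loop
vertex 4.242 -2.079 -3.0
vertex 4.272 -2.788 -4.89
vertex 3.662 -1.67 -3.661
endloop
endfacet
facet normal -0.345 0.632 0.694
outer loop
vertex 4.242 -2.079 -3.0
vertex 3.662 -1.67 -3.661
vertex 3.345 -2.421 -3.135
endloop
endfacet
facet normal 0.345 -0.631 -0.695
outer loop
vertex 4.272 -2.788 -4.89
vertex 3.955 -3.539 -4.365
vertex 3.375 -3.13 -5.025
endloop
endfacet
facet normal -0.157 0.691 -0.706
outer loop
vertex 4.272 -2.788 -4.89
vertex 3.375 -3.13 -5.025
vertex 3.662 -1.67 -3.661
endloop
endfacet
facet normal -0.157 0.691 -0.706
outer loop
vertex 3.662 -1.67 -3.661
vertex 3.375 -3.13 -5.025
vertex 2.764 -2.012 -3.796
endloop
endfacet
facet normal -0.345 0.632 0.694
outer loop
vertex 3.662 -1.67 -3.661
vertex 2.764 -2.012 -3.796
vertex 3.345 -2.421 -3.135
endloop
endfacet
facet normal 0.345 -0.631 -0.695
outer loop
vertex 3.375 -3.13 -5.025
vertex 3.955 -3.539 -4.365
vertex 3.058 -3.881 -4.5
endloop
endfacet
facet normal -0.880 0.040 -0.474
outer loop
vertex 3.375 -3.13 -5.025
vertex 3.058 -3.881 -4.5
vertex 2.764 -2.012 -3.796
endloop
endfacet
facet normal -0.880 0.040 -0.473
outer loop
vertex 2.764 -2.012 -3.796
vertex 3.058 -3.881 -4.5
vertex 2.447 -2.763 -3.27
endloop
endfacet
facet normal -0.345 0.632 0.694
outer loop
vertex 2.764 -2.012 -3.796
vertex 2.447 -2.763 -3.27
vertex 3.345 -2.421 -3.135
endloop
endfacet
facet normal 0.345 -0.632 -0.694
outer loop
vertex 3.058 -3.881 -4.5
vertex 3.955 -3.539 -4.365
vertex 3.638 -4.29 -3.839
endloop
endfacet
facet normal -0.723 -0.651 0.232
outer loop
vertex 3.058 -3.881 -4.5
vertex 3.638 -4.29 -3.839
vertex 2.447 -2.763 -3.27
endloop
endfacet
facet normal -0.723 -0.651 0.233
outer loop
vertex 2.447 -2.763 -3.27
vertex 3.638 -4.29 -3.839
vertex 3.028 -3.172 -2.61
endloop
endfacet
facet normal -0.345 0.631 0.695
outer loop
vertex 2.447 -2.763 -3.27
vertex 3.028 -3.172 -2.61
vertex 3.345 -2.421 -3.135
endloop
endfacet
facet normal 0.345 -0.632 -0.694
outer loop
vertex 3.638 -4.29 -3.839
vertex 3.955 -3.539 -4.365
vertex 4.536 -3.948 -3.704
endloop
endfacet
facet normal 0.157 -0.691 0.706
outer loop
vertex 3.638 -4.29 -3.839
vertex 4.536 -3.948 -3.704
vertex 3.028 -3.172 -2.61
endloop
endfacet
facet normal 0.157 -0.690 0.706
outer loop
vertex 3.028 -3.172 -2.61
vertex 4.536 -3.948 -3.704
vertex 3.925 -2.83 -2.475
endloop
endfacet
facet normal -0.345 0.631 0.695
outer loop
vertex 3.028 -3.172 -2.61
vertex 3.925 -2.83 -2.475
vertex 3.345 -2.421 -3.135
endloop
endfacet
facet normal -0.938 0.346 0.013
outer loop
vertex 0.595 -0.875 0.645
vertex 0.33 -1.59 0.55
vertex 0.442 -1.312 1.257
endloop
endfacet
facet normal -0.509 0.755 0.412
outer loop
vertex 0.595 -0.875 0.645
vertex 0.442 -1.312 1.257
vertex 1.075 -0.878 1.244
endloop
endfacet
facet normal 0.015 1.000 -0.007
outer loop
vertex 0.595 -0.875 0.645
vertex 1.075 -0.878 1.244
vertex 1.354 -0.887 0.529
endloop
endfacet
facet normal -0.090 0.743 -0.664
outer loop
vertex 0.595 -0.875 0.645
vertex 1.354 -0.887 0.529
vertex 0.894 -1.326 0.1
endloop
endfacet
facet normal -0.679 0.338 -0.652
outer loop
vertex 0.595 -0.875 0.645
vertex 0.894 -1.326 0.1
vertex 0.33 -1.59 0.55
endloop
endfacet
facet normal -0.216 0.343 0.914
outer loop
vertex 1.075 -0.878 1.244
vertex 0.442 -1.312 1.257
vertex 1.106 -1.594 1.52
endloop
endfacet
facet normal -0.909 -0.319 0.269
outer loop
vertex 0.442 -1.312 1.257
vertex 0.33 -1.59 0.55
vertex 0.646 -2.033 1.091
endloop
endfacet
facet normal -0.488 -0.332 -0.807
outer loop
vertex 0.33 -1.59 0.55
vertex 0.894 -1.326 0.1
vertex 0.925 -2.042 0.376
endloop
endfacet
facet normal 0.464 0.321 -0.826
outer loop
vertex 0.894 -1.326 0.1
vertex 1.354 -0.887 0.529
vertex 1.558 -1.608 0.363
endloop
endfacet
facet normal 0.631 0.739 0.237
outer loop
vertex 1.354 -0.887 0.529
vertex 1.075 -0.878 1.244
vertex 1.67 -1.33 1.07
endloop
endfacet
facet normal 0.090 -0.743 0.664
outer loop
vertex 1.405 -2.045 0.975
vertex 1.106 -1.594 1.52
vertex 0.646 -2.033 1.091
endloop
endfacet
facet normal -0.015 -1.000 0.007
outer loop
vertex 1.405 -2.045 0.975
vertex 0.646 -2.033 1.091
vertex 0.925 -2.042 0.376
endloop
endfacet
facet normal 0.509 -0.755 -0.412
outer loop
vertex 1.405 -2.045 0.975
vertex 0.925 -2.042 0.376
vertex 1.558 -1.608 0.363
endloop
endfacet
facet normal 0.938 -0.346 -0.013
outer loop
vertex 1.405 -2.045 0.975
vertex 1.558 -1.608 0.363
vertex 1.67 -1.33 1.07
endloop
endfacet
facet normal 0.679 -0.338 0.652
outer loop
vertex 1.405 -2.045 0.975
vertex 1.67 -1.33 1.07
vertex 1.106 -1.594 1.52
endloop
endfacet
facet normal -0.464 -0.321 0.826
outer loop
vertex 0.646 -2.033 1.091
vertex 1.106 -1.594 1.52
vertex 0.442 -1.312 1.257
endloop
endfacet
facet normal -0.631 -0.739 -0.237
outer loop
vertex 0.925 -2.042 0.376
vertex 0.646 -2.033 1.091
vertex 0.33 -1.59 0.55
endloop
endfacet
facet normal 0.216 -0.343 -0.914
outer loop
vertex 1.558 -1.608 0.363
vertex 0.925 -2.042 0.376
vertex 0.894 -1.326 0.1
endloop
endfacet
facet normal 0.909 0.319 -0.269
outer loop
vertex 1.67 -1.33 1.07
vertex 1.558 -1.608 0.363
vertex 1.354 -0.887 0.529
endloop
endfacet
facet normal 0.488 0.332 0.807
outer loop
vertex 1.106 -1.594 1.52
vertex 1.67 -1.33 1.07
vertex 1.075 -0.878 1.244
endloop
endfacet

endsolid


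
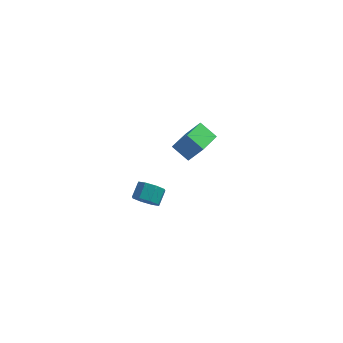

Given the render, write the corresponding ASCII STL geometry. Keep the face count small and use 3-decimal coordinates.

solid 
facet normal -0.540 0.124 -0.833
outer loop
vertex -3.245 3.301 -1.104
vertex -2.613 4.858 -1.282
vertex -2.204 2.792 -1.854
endloop
endfacet
facet normal -0.374 -0.921 0.106
outer loop
vertex -1.287 2.582 -0.438
vertex -3.245 3.301 -1.104
vertex -2.204 2.792 -1.854
endloop
endfacet
facet normal -0.540 0.124 -0.833
outer loop
vertex -2.204 2.792 -1.854
vertex -2.613 4.858 -1.282
vertex -1.572 4.349 -2.032
endloop
endfacet
facet normal 0.754 -0.368 -0.543
outer loop
vertex -1.572 4.349 -2.032
vertex -1.287 2.582 -0.438
vertex -2.204 2.792 -1.854
endloop
endfacet
facet normal -0.754 0.368 0.543
outer loop
vertex -3.245 3.301 -1.104
vertex -1.696 4.648 0.134
vertex -2.613 4.858 -1.282
endloop
endfacet
facet normal -0.374 -0.921 0.106
outer loop
vertex -2.328 3.091 0.312
vertex -3.245 3.301 -1.104
vertex -1.287 2.582 -0.438
endloop
endfacet
facet normal -0.754 0.368 0.543
outer loop
vertex -2.328 3.091 0.312
vertex -1.696 4.648 0.134
vertex -3.245 3.301 -1.104
endloop
endfacet
facet normal 0.374 0.921 -0.106
outer loop
vertex -2.613 4.858 -1.282
vertex -1.696 4.648 0.134
vertex -1.572 4.349 -2.032
endloop
endfacet
facet normal 0.754 -0.368 -0.543
outer loop
vertex -0.655 4.139 -0.616
vertex -1.287 2.582 -0.438
vertex -1.572 4.349 -2.032
endloop
endfacet
facet normal 0.374 0.921 -0.106
outer loop
vertex -1.572 4.349 -2.032
vertex -1.696 4.648 0.134
vertex -0.655 4.139 -0.616
endloop
endfacet
facet normal 0.540 -0.124 0.833
outer loop
vertex -0.655 4.139 -0.616
vertex -2.328 3.091 0.312
vertex -1.287 2.582 -0.438
endloop
endfacet
facet normal 0.540 -0.124 0.833
outer loop
vertex -1.696 4.648 0.134
vertex -2.328 3.091 0.312
vertex -0.655 4.139 -0.616
endloop
endfacet
facet normal -0.232 -0.800 -0.553
outer loop
vertex -3.48 -3.946 0.542
vertex -3.773 -4.334 1.227
vertex -4.105 -3.833 0.641
endloop
endfacet
facet normal -0.026 0.573 -0.819
outer loop
vertex -3.48 -3.946 0.542
vertex -4.105 -3.833 0.641
vertex -3.234 -3.097 1.128
endloop
endfacet
facet normal -0.026 0.573 -0.819
outer loop
vertex -3.234 -3.097 1.128
vertex -4.105 -3.833 0.641
vertex -3.86 -2.984 1.227
endloop
endfacet
facet normal 0.232 0.800 0.553
outer loop
vertex -3.234 -3.097 1.128
vertex -3.86 -2.984 1.227
vertex -3.527 -3.486 1.813
endloop
endfacet
facet normal -0.232 -0.800 -0.553
outer loop
vertex -4.105 -3.833 0.641
vertex -3.773 -4.334 1.227
vertex -4.536 -4.013 1.083
endloop
endfacet
facet normal -0.705 0.529 -0.472
outer loop
vertex -4.105 -3.833 0.641
vertex -4.536 -4.013 1.083
vertex -3.86 -2.984 1.227
endloop
endfacet
facet normal -0.706 0.530 -0.470
outer loop
vertex -3.86 -2.984 1.227
vertex -4.536 -4.013 1.083
vertex -4.29 -3.165 1.669
endloop
endfacet
facet normal 0.232 0.800 0.553
outer loop
vertex -3.86 -2.984 1.227
vertex -4.29 -3.165 1.669
vertex -3.527 -3.486 1.813
endloop
endfacet
facet normal -0.232 -0.800 -0.554
outer loop
vertex -4.536 -4.013 1.083
vertex -3.773 -4.334 1.227
vertex -4.519 -4.382 1.609
endloop
endfacet
facet normal -0.972 0.175 0.154
outer loop
vertex -4.536 -4.013 1.083
vertex -4.519 -4.382 1.609
vertex -4.29 -3.165 1.669
endloop
endfacet
facet normal -0.973 0.175 0.153
outer loop
vertex -4.29 -3.165 1.669
vertex -4.519 -4.382 1.609
vertex -4.274 -3.534 2.195
endloop
endfacet
facet normal 0.232 0.800 0.554
outer loop
vertex -4.29 -3.165 1.669
vertex -4.274 -3.534 2.195
vertex -3.527 -3.486 1.813
endloop
endfacet
facet normal -0.232 -0.800 -0.553
outer loop
vertex -4.519 -4.382 1.609
vertex -3.773 -4.334 1.227
vertex -4.066 -4.723 1.912
endloop
endfacet
facet normal -0.671 -0.281 0.687
outer loop
vertex -4.519 -4.382 1.609
vertex -4.066 -4.723 1.912
vertex -4.274 -3.534 2.195
endloop
endfacet
facet normal -0.669 -0.281 0.688
outer loop
vertex -4.274 -3.534 2.195
vertex -4.066 -4.723 1.912
vertex -3.82 -3.874 2.498
endloop
endfacet
facet normal 0.231 0.801 0.552
outer loop
vertex -4.274 -3.534 2.195
vertex -3.82 -3.874 2.498
vertex -3.527 -3.486 1.813
endloop
endfacet
facet normal -0.232 -0.800 -0.553
outer loop
vertex -4.066 -4.723 1.912
vertex -3.773 -4.334 1.227
vertex -3.44 -4.836 1.813
endloop
endfacet
facet normal 0.026 -0.573 0.819
outer loop
vertex -4.066 -4.723 1.912
vertex -3.44 -4.836 1.813
vertex -3.82 -3.874 2.498
endloop
endfacet
facet normal 0.026 -0.573 0.819
outer loop
vertex -3.82 -3.874 2.498
vertex -3.44 -4.836 1.813
vertex -3.195 -3.987 2.399
endloop
endfacet
facet normal 0.232 0.800 0.553
outer loop
vertex -3.82 -3.874 2.498
vertex -3.195 -3.987 2.399
vertex -3.527 -3.486 1.813
endloop
endfacet
facet normal -0.232 -0.800 -0.553
outer loop
vertex -3.44 -4.836 1.813
vertex -3.773 -4.334 1.227
vertex -3.01 -4.655 1.371
endloop
endfacet
facet normal 0.706 -0.529 0.471
outer loop
vertex -3.44 -4.836 1.813
vertex -3.01 -4.655 1.371
vertex -3.195 -3.987 2.399
endloop
endfacet
facet normal 0.705 -0.530 0.471
outer loop
vertex -3.195 -3.987 2.399
vertex -3.01 -4.655 1.371
vertex -2.764 -3.807 1.957
endloop
endfacet
facet normal 0.232 0.800 0.553
outer loop
vertex -3.195 -3.987 2.399
vertex -2.764 -3.807 1.957
vertex -3.527 -3.486 1.813
endloop
endfacet
facet normal -0.232 -0.800 -0.554
outer loop
vertex -3.01 -4.655 1.371
vertex -3.773 -4.334 1.227
vertex -3.026 -4.286 0.845
endloop
endfacet
facet normal 0.972 -0.176 -0.153
outer loop
vertex -3.01 -4.655 1.371
vertex -3.026 -4.286 0.845
vertex -2.764 -3.807 1.957
endloop
endfacet
facet normal 0.973 -0.175 -0.154
outer loop
vertex -2.764 -3.807 1.957
vertex -3.026 -4.286 0.845
vertex -2.781 -3.438 1.431
endloop
endfacet
facet normal 0.232 0.800 0.554
outer loop
vertex -2.764 -3.807 1.957
vertex -2.781 -3.438 1.431
vertex -3.527 -3.486 1.813
endloop
endfacet
facet normal -0.231 -0.801 -0.552
outer loop
vertex -3.026 -4.286 0.845
vertex -3.773 -4.334 1.227
vertex -3.48 -3.946 0.542
endloop
endfacet
facet normal 0.670 0.282 -0.687
outer loop
vertex -3.026 -4.286 0.845
vertex -3.48 -3.946 0.542
vertex -2.781 -3.438 1.431
endloop
endfacet
facet normal 0.670 0.280 -0.687
outer loop
vertex -2.781 -3.438 1.431
vertex -3.48 -3.946 0.542
vertex -3.234 -3.097 1.128
endloop
endfacet
facet normal 0.232 0.800 0.553
outer loop
vertex -2.781 -3.438 1.431
vertex -3.234 -3.097 1.128
vertex -3.527 -3.486 1.813
endloop
endfacet

endsolid


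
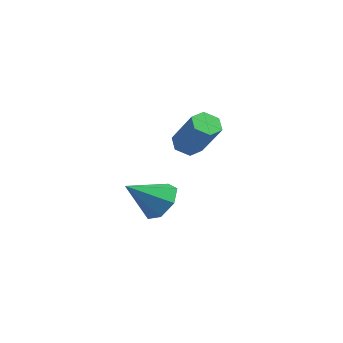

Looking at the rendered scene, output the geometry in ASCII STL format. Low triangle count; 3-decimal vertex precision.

solid 
facet normal 0.286 0.757 -0.587
outer loop
vertex 1.666 -2.345 -3.442
vertex 0.995 -1.766 -3.022
vertex 1.927 -1.913 -2.757
endloop
endfacet
facet normal 0.686 -0.705 0.183
outer loop
vertex 1.666 -2.345 -3.442
vertex 1.927 -1.913 -2.757
vertex 0.485 -3.114 -1.978
endloop
endfacet
facet normal 0.286 0.758 -0.586
outer loop
vertex 1.927 -1.913 -2.757
vertex 0.995 -1.766 -3.022
vertex 1.486 -1.371 -2.272
endloop
endfacet
facet normal 0.595 -0.211 0.776
outer loop
vertex 1.927 -1.913 -2.757
vertex 1.486 -1.371 -2.272
vertex 0.485 -3.114 -1.978
endloop
endfacet
facet normal 0.287 0.757 -0.587
outer loop
vertex 1.486 -1.371 -2.272
vertex 0.995 -1.766 -3.022
vertex 0.676 -1.126 -2.352
endloop
endfacet
facet normal -0.040 0.188 0.981
outer loop
vertex 1.486 -1.371 -2.272
vertex 0.676 -1.126 -2.352
vertex 0.485 -3.114 -1.978
endloop
endfacet
facet normal 0.287 0.757 -0.587
outer loop
vertex 0.676 -1.126 -2.352
vertex 0.995 -1.766 -3.022
vertex 0.106 -1.363 -2.937
endloop
endfacet
facet normal -0.741 0.192 0.644
outer loop
vertex 0.676 -1.126 -2.352
vertex 0.106 -1.363 -2.937
vertex 0.485 -3.114 -1.978
endloop
endfacet
facet normal 0.287 0.757 -0.587
outer loop
vertex 0.106 -1.363 -2.937
vertex 0.995 -1.766 -3.022
vertex 0.205 -1.904 -3.586
endloop
endfacet
facet normal -0.979 -0.202 0.019
outer loop
vertex 0.106 -1.363 -2.937
vertex 0.205 -1.904 -3.586
vertex 0.485 -3.114 -1.978
endloop
endfacet
facet normal 0.287 0.757 -0.587
outer loop
vertex 0.205 -1.904 -3.586
vertex 0.995 -1.766 -3.022
vertex 0.899 -2.341 -3.81
endloop
endfacet
facet normal -0.577 -0.698 -0.425
outer loop
vertex 0.205 -1.904 -3.586
vertex 0.899 -2.341 -3.81
vertex 0.485 -3.114 -1.978
endloop
endfacet
facet normal 0.286 0.757 -0.587
outer loop
vertex 0.899 -2.341 -3.81
vertex 0.995 -1.766 -3.022
vertex 1.666 -2.345 -3.442
endloop
endfacet
facet normal 0.164 -0.922 -0.352
outer loop
vertex 0.899 -2.341 -3.81
vertex 1.666 -2.345 -3.442
vertex 0.485 -3.114 -1.978
endloop
endfacet
facet normal -0.646 0.057 -0.761
outer loop
vertex 3.195 -1.643 0.309
vertex 2.796 -2.038 0.618
vertex 2.75 -1.405 0.704
endloop
endfacet
facet normal 0.318 0.927 -0.201
outer loop
vertex 3.195 -1.643 0.309
vertex 2.75 -1.405 0.704
vertex 4.402 -1.748 1.734
endloop
endfacet
facet normal 0.318 0.927 -0.201
outer loop
vertex 4.402 -1.748 1.734
vertex 2.75 -1.405 0.704
vertex 3.957 -1.51 2.128
endloop
endfacet
facet normal 0.645 -0.056 0.762
outer loop
vertex 4.402 -1.748 1.734
vertex 3.957 -1.51 2.128
vertex 4.004 -2.142 2.042
endloop
endfacet
facet normal -0.646 0.057 -0.762
outer loop
vertex 2.75 -1.405 0.704
vertex 2.796 -2.038 0.618
vertex 2.352 -1.8 1.012
endloop
endfacet
facet normal -0.443 0.785 0.434
outer loop
vertex 2.75 -1.405 0.704
vertex 2.352 -1.8 1.012
vertex 3.957 -1.51 2.128
endloop
endfacet
facet normal -0.443 0.785 0.434
outer loop
vertex 3.957 -1.51 2.128
vertex 2.352 -1.8 1.012
vertex 3.559 -1.905 2.436
endloop
endfacet
facet normal 0.645 -0.056 0.762
outer loop
vertex 3.957 -1.51 2.128
vertex 3.559 -1.905 2.436
vertex 4.004 -2.142 2.042
endloop
endfacet
facet normal -0.646 0.057 -0.762
outer loop
vertex 2.352 -1.8 1.012
vertex 2.796 -2.038 0.618
vertex 2.398 -2.432 0.926
endloop
endfacet
facet normal -0.760 -0.142 0.634
outer loop
vertex 2.352 -1.8 1.012
vertex 2.398 -2.432 0.926
vertex 3.559 -1.905 2.436
endloop
endfacet
facet normal -0.761 -0.141 0.634
outer loop
vertex 3.559 -1.905 2.436
vertex 2.398 -2.432 0.926
vertex 3.605 -2.537 2.351
endloop
endfacet
facet normal 0.645 -0.056 0.762
outer loop
vertex 3.559 -1.905 2.436
vertex 3.605 -2.537 2.351
vertex 4.004 -2.142 2.042
endloop
endfacet
facet normal -0.645 0.056 -0.762
outer loop
vertex 2.398 -2.432 0.926
vertex 2.796 -2.038 0.618
vertex 2.843 -2.67 0.532
endloop
endfacet
facet normal -0.318 -0.927 0.201
outer loop
vertex 2.398 -2.432 0.926
vertex 2.843 -2.67 0.532
vertex 3.605 -2.537 2.351
endloop
endfacet
facet normal -0.317 -0.927 0.201
outer loop
vertex 3.605 -2.537 2.351
vertex 2.843 -2.67 0.532
vertex 4.05 -2.775 1.956
endloop
endfacet
facet normal 0.646 -0.057 0.761
outer loop
vertex 3.605 -2.537 2.351
vertex 4.05 -2.775 1.956
vertex 4.004 -2.142 2.042
endloop
endfacet
facet normal -0.645 0.056 -0.762
outer loop
vertex 2.843 -2.67 0.532
vertex 2.796 -2.038 0.618
vertex 3.241 -2.275 0.224
endloop
endfacet
facet normal 0.443 -0.785 -0.434
outer loop
vertex 2.843 -2.67 0.532
vertex 3.241 -2.275 0.224
vertex 4.05 -2.775 1.956
endloop
endfacet
facet normal 0.443 -0.785 -0.434
outer loop
vertex 4.05 -2.775 1.956
vertex 3.241 -2.275 0.224
vertex 4.448 -2.38 1.648
endloop
endfacet
facet normal 0.646 -0.057 0.762
outer loop
vertex 4.05 -2.775 1.956
vertex 4.448 -2.38 1.648
vertex 4.004 -2.142 2.042
endloop
endfacet
facet normal -0.645 0.056 -0.762
outer loop
vertex 3.241 -2.275 0.224
vertex 2.796 -2.038 0.618
vertex 3.195 -1.643 0.309
endloop
endfacet
facet normal 0.760 0.141 -0.634
outer loop
vertex 3.241 -2.275 0.224
vertex 3.195 -1.643 0.309
vertex 4.448 -2.38 1.648
endloop
endfacet
facet normal 0.760 0.142 -0.634
outer loop
vertex 4.448 -2.38 1.648
vertex 3.195 -1.643 0.309
vertex 4.402 -1.748 1.734
endloop
endfacet
facet normal 0.646 -0.057 0.762
outer loop
vertex 4.448 -2.38 1.648
vertex 4.402 -1.748 1.734
vertex 4.004 -2.142 2.042
endloop
endfacet

endsolid


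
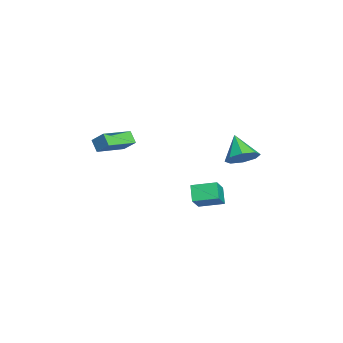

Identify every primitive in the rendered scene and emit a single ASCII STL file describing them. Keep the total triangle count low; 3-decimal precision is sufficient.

solid 
facet normal 0.605 0.283 -0.744
outer loop
vertex -0.593 3.324 -1.414
vertex -1.325 4.069 -1.726
vertex -0.478 4.061 -1.04
endloop
endfacet
facet normal 0.409 -0.463 0.787
outer loop
vertex -0.593 3.324 -1.414
vertex -0.478 4.061 -1.04
vertex -2.475 3.531 -0.314
endloop
endfacet
facet normal 0.605 0.283 -0.744
outer loop
vertex -0.478 4.061 -1.04
vertex -1.325 4.069 -1.726
vertex -0.859 4.803 -1.068
endloop
endfacet
facet normal 0.292 0.185 0.938
outer loop
vertex -0.478 4.061 -1.04
vertex -0.859 4.803 -1.068
vertex -2.475 3.531 -0.314
endloop
endfacet
facet normal 0.605 0.283 -0.744
outer loop
vertex -0.859 4.803 -1.068
vertex -1.325 4.069 -1.726
vertex -1.513 5.114 -1.482
endloop
endfacet
facet normal -0.163 0.648 0.744
outer loop
vertex -0.859 4.803 -1.068
vertex -1.513 5.114 -1.482
vertex -2.475 3.531 -0.314
endloop
endfacet
facet normal 0.606 0.283 -0.744
outer loop
vertex -1.513 5.114 -1.482
vertex -1.325 4.069 -1.726
vertex -2.057 4.814 -2.039
endloop
endfacet
facet normal -0.687 0.653 0.319
outer loop
vertex -1.513 5.114 -1.482
vertex -2.057 4.814 -2.039
vertex -2.475 3.531 -0.314
endloop
endfacet
facet normal 0.606 0.283 -0.743
outer loop
vertex -2.057 4.814 -2.039
vertex -1.325 4.069 -1.726
vertex -2.171 4.077 -2.413
endloop
endfacet
facet normal -0.976 0.197 -0.090
outer loop
vertex -2.057 4.814 -2.039
vertex -2.171 4.077 -2.413
vertex -2.475 3.531 -0.314
endloop
endfacet
facet normal 0.606 0.283 -0.743
outer loop
vertex -2.171 4.077 -2.413
vertex -1.325 4.069 -1.726
vertex -1.79 3.335 -2.385
endloop
endfacet
facet normal -0.859 -0.450 -0.242
outer loop
vertex -2.171 4.077 -2.413
vertex -1.79 3.335 -2.385
vertex -2.475 3.531 -0.314
endloop
endfacet
facet normal 0.606 0.284 -0.743
outer loop
vertex -1.79 3.335 -2.385
vertex -1.325 4.069 -1.726
vertex -1.136 3.023 -1.971
endloop
endfacet
facet normal -0.405 -0.913 -0.048
outer loop
vertex -1.79 3.335 -2.385
vertex -1.136 3.023 -1.971
vertex -2.475 3.531 -0.314
endloop
endfacet
facet normal 0.606 0.284 -0.744
outer loop
vertex -1.136 3.023 -1.971
vertex -1.325 4.069 -1.726
vertex -0.593 3.324 -1.414
endloop
endfacet
facet normal 0.120 -0.918 0.379
outer loop
vertex -1.136 3.023 -1.971
vertex -0.593 3.324 -1.414
vertex -2.475 3.531 -0.314
endloop
endfacet
facet normal -0.630 -0.117 0.767
outer loop
vertex 0.722 1.129 -3.19
vertex 0.838 2.669 -2.86
vertex -0.499 1.425 -4.148
endloop
endfacet
facet normal -0.072 -0.975 -0.209
outer loop
vertex 0.282 1.571 -5.1
vertex 0.722 1.129 -3.19
vertex -0.499 1.425 -4.148
endloop
endfacet
facet normal -0.630 -0.117 0.768
outer loop
vertex -0.499 1.425 -4.148
vertex 0.838 2.669 -2.86
vertex -0.384 2.966 -3.818
endloop
endfacet
facet normal -0.773 0.187 -0.606
outer loop
vertex -0.384 2.966 -3.818
vertex 0.282 1.571 -5.1
vertex -0.499 1.425 -4.148
endloop
endfacet
facet normal 0.773 -0.188 0.606
outer loop
vertex 0.722 1.129 -3.19
vertex 1.619 2.815 -3.812
vertex 0.838 2.669 -2.86
endloop
endfacet
facet normal -0.073 -0.975 -0.209
outer loop
vertex 1.504 1.274 -4.142
vertex 0.722 1.129 -3.19
vertex 0.282 1.571 -5.1
endloop
endfacet
facet normal 0.773 -0.188 0.606
outer loop
vertex 1.504 1.274 -4.142
vertex 1.619 2.815 -3.812
vertex 0.722 1.129 -3.19
endloop
endfacet
facet normal 0.073 0.975 0.209
outer loop
vertex 0.838 2.669 -2.86
vertex 1.619 2.815 -3.812
vertex -0.384 2.966 -3.818
endloop
endfacet
facet normal -0.773 0.188 -0.606
outer loop
vertex 0.398 3.111 -4.77
vertex 0.282 1.571 -5.1
vertex -0.384 2.966 -3.818
endloop
endfacet
facet normal 0.073 0.975 0.208
outer loop
vertex -0.384 2.966 -3.818
vertex 1.619 2.815 -3.812
vertex 0.398 3.111 -4.77
endloop
endfacet
facet normal 0.630 0.117 -0.768
outer loop
vertex 0.398 3.111 -4.77
vertex 1.504 1.274 -4.142
vertex 0.282 1.571 -5.1
endloop
endfacet
facet normal 0.630 0.117 -0.767
outer loop
vertex 1.619 2.815 -3.812
vertex 1.504 1.274 -4.142
vertex 0.398 3.111 -4.77
endloop
endfacet
facet normal -0.469 -0.625 -0.623
outer loop
vertex -0.124 -4.689 -0.052
vertex -1.614 -3.257 -0.367
vertex 0.371 -4.334 -0.781
endloop
endfacet
facet normal 0.713 -0.685 0.151
outer loop
vertex 0.934 -3.583 -0.033
vertex -0.124 -4.689 -0.052
vertex 0.371 -4.334 -0.781
endloop
endfacet
facet normal -0.469 -0.625 -0.623
outer loop
vertex 0.371 -4.334 -0.781
vertex -1.614 -3.257 -0.367
vertex -1.119 -2.902 -1.096
endloop
endfacet
facet normal 0.521 0.374 -0.767
outer loop
vertex -1.119 -2.902 -1.096
vertex 0.934 -3.583 -0.033
vertex 0.371 -4.334 -0.781
endloop
endfacet
facet normal -0.521 -0.374 0.767
outer loop
vertex -0.124 -4.689 -0.052
vertex -1.051 -2.506 0.381
vertex -1.614 -3.257 -0.367
endloop
endfacet
facet normal 0.713 -0.685 0.151
outer loop
vertex 0.439 -3.938 0.696
vertex -0.124 -4.689 -0.052
vertex 0.934 -3.583 -0.033
endloop
endfacet
facet normal -0.521 -0.374 0.767
outer loop
vertex 0.439 -3.938 0.696
vertex -1.051 -2.506 0.381
vertex -0.124 -4.689 -0.052
endloop
endfacet
facet normal -0.713 0.685 -0.151
outer loop
vertex -1.614 -3.257 -0.367
vertex -1.051 -2.506 0.381
vertex -1.119 -2.902 -1.096
endloop
endfacet
facet normal 0.521 0.374 -0.767
outer loop
vertex -0.556 -2.151 -0.348
vertex 0.934 -3.583 -0.033
vertex -1.119 -2.902 -1.096
endloop
endfacet
facet normal -0.713 0.685 -0.151
outer loop
vertex -1.119 -2.902 -1.096
vertex -1.051 -2.506 0.381
vertex -0.556 -2.151 -0.348
endloop
endfacet
facet normal 0.469 0.625 0.623
outer loop
vertex -0.556 -2.151 -0.348
vertex 0.439 -3.938 0.696
vertex 0.934 -3.583 -0.033
endloop
endfacet
facet normal 0.469 0.625 0.623
outer loop
vertex -1.051 -2.506 0.381
vertex 0.439 -3.938 0.696
vertex -0.556 -2.151 -0.348
endloop
endfacet

endsolid
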